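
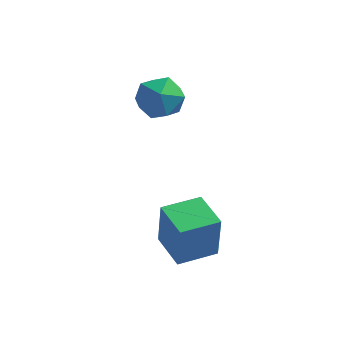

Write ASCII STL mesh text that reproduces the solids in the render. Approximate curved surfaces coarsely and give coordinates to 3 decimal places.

solid 
facet normal -0.678 0.730 0.092
outer loop
vertex 1.066 -0.952 1.202
vertex 2.091 0.002 1.188
vertex 0.947 -0.848 -0.501
endloop
endfacet
facet normal -0.732 -0.681 0.010
outer loop
vertex 1.889 -1.862 -0.628
vertex 1.066 -0.952 1.202
vertex 0.947 -0.848 -0.501
endloop
endfacet
facet normal -0.678 0.729 0.092
outer loop
vertex 0.947 -0.848 -0.501
vertex 2.091 0.002 1.188
vertex 1.971 0.106 -0.514
endloop
endfacet
facet normal -0.069 0.061 -0.996
outer loop
vertex 1.971 0.106 -0.514
vertex 1.889 -1.862 -0.628
vertex 0.947 -0.848 -0.501
endloop
endfacet
facet normal 0.070 -0.060 0.996
outer loop
vertex 1.066 -0.952 1.202
vertex 3.033 -1.012 1.061
vertex 2.091 0.002 1.188
endloop
endfacet
facet normal -0.732 -0.682 0.010
outer loop
vertex 2.009 -1.966 1.074
vertex 1.066 -0.952 1.202
vertex 1.889 -1.862 -0.628
endloop
endfacet
facet normal 0.070 -0.061 0.996
outer loop
vertex 2.009 -1.966 1.074
vertex 3.033 -1.012 1.061
vertex 1.066 -0.952 1.202
endloop
endfacet
facet normal 0.732 0.681 -0.010
outer loop
vertex 2.091 0.002 1.188
vertex 3.033 -1.012 1.061
vertex 1.971 0.106 -0.514
endloop
endfacet
facet normal -0.070 0.061 -0.996
outer loop
vertex 2.914 -0.908 -0.642
vertex 1.889 -1.862 -0.628
vertex 1.971 0.106 -0.514
endloop
endfacet
facet normal 0.732 0.682 -0.009
outer loop
vertex 1.971 0.106 -0.514
vertex 3.033 -1.012 1.061
vertex 2.914 -0.908 -0.642
endloop
endfacet
facet normal 0.678 -0.730 -0.092
outer loop
vertex 2.914 -0.908 -0.642
vertex 2.009 -1.966 1.074
vertex 1.889 -1.862 -0.628
endloop
endfacet
facet normal 0.678 -0.729 -0.092
outer loop
vertex 3.033 -1.012 1.061
vertex 2.009 -1.966 1.074
vertex 2.914 -0.908 -0.642
endloop
endfacet
facet normal -0.104 -0.171 0.980
outer loop
vertex 0.234 2.606 4.641
vertex -0.571 2.157 4.477
vertex 0.236 1.684 4.48
endloop
endfacet
facet normal 0.585 -0.138 0.799
outer loop
vertex 0.234 2.606 4.641
vertex 0.236 1.684 4.48
vertex 0.892 2.228 4.094
endloop
endfacet
facet normal 0.705 0.501 0.502
outer loop
vertex 0.234 2.606 4.641
vertex 0.892 2.228 4.094
vertex 0.49 3.038 3.851
endloop
endfacet
facet normal 0.090 0.861 0.500
outer loop
vertex 0.234 2.606 4.641
vertex 0.49 3.038 3.851
vertex -0.414 2.994 4.089
endloop
endfacet
facet normal -0.411 0.446 0.795
outer loop
vertex 0.234 2.606 4.641
vertex -0.414 2.994 4.089
vertex -0.571 2.157 4.477
endloop
endfacet
facet normal 0.708 -0.638 0.304
outer loop
vertex 0.892 2.228 4.094
vertex 0.236 1.684 4.48
vertex 0.494 1.546 3.591
endloop
endfacet
facet normal -0.407 -0.691 0.597
outer loop
vertex 0.236 1.684 4.48
vertex -0.571 2.157 4.477
vertex -0.41 1.502 3.829
endloop
endfacet
facet normal -0.904 0.308 0.298
outer loop
vertex -0.571 2.157 4.477
vertex -0.414 2.994 4.089
vertex -0.812 2.312 3.586
endloop
endfacet
facet normal -0.095 0.979 -0.180
outer loop
vertex -0.414 2.994 4.089
vertex 0.49 3.038 3.851
vertex -0.156 2.856 3.2
endloop
endfacet
facet normal 0.902 0.395 -0.175
outer loop
vertex 0.49 3.038 3.851
vertex 0.892 2.228 4.094
vertex 0.651 2.383 3.203
endloop
endfacet
facet normal -0.090 -0.861 -0.500
outer loop
vertex -0.154 1.934 3.039
vertex 0.494 1.546 3.591
vertex -0.41 1.502 3.829
endloop
endfacet
facet normal -0.705 -0.501 -0.502
outer loop
vertex -0.154 1.934 3.039
vertex -0.41 1.502 3.829
vertex -0.812 2.312 3.586
endloop
endfacet
facet normal -0.585 0.138 -0.799
outer loop
vertex -0.154 1.934 3.039
vertex -0.812 2.312 3.586
vertex -0.156 2.856 3.2
endloop
endfacet
facet normal 0.104 0.171 -0.980
outer loop
vertex -0.154 1.934 3.039
vertex -0.156 2.856 3.2
vertex 0.651 2.383 3.203
endloop
endfacet
facet normal 0.411 -0.446 -0.795
outer loop
vertex -0.154 1.934 3.039
vertex 0.651 2.383 3.203
vertex 0.494 1.546 3.591
endloop
endfacet
facet normal 0.095 -0.979 0.180
outer loop
vertex -0.41 1.502 3.829
vertex 0.494 1.546 3.591
vertex 0.236 1.684 4.48
endloop
endfacet
facet normal -0.902 -0.395 0.175
outer loop
vertex -0.812 2.312 3.586
vertex -0.41 1.502 3.829
vertex -0.571 2.157 4.477
endloop
endfacet
facet normal -0.708 0.638 -0.304
outer loop
vertex -0.156 2.856 3.2
vertex -0.812 2.312 3.586
vertex -0.414 2.994 4.089
endloop
endfacet
facet normal 0.407 0.691 -0.597
outer loop
vertex 0.651 2.383 3.203
vertex -0.156 2.856 3.2
vertex 0.49 3.038 3.851
endloop
endfacet
facet normal 0.904 -0.308 -0.298
outer loop
vertex 0.494 1.546 3.591
vertex 0.651 2.383 3.203
vertex 0.892 2.228 4.094
endloop
endfacet

endsolid


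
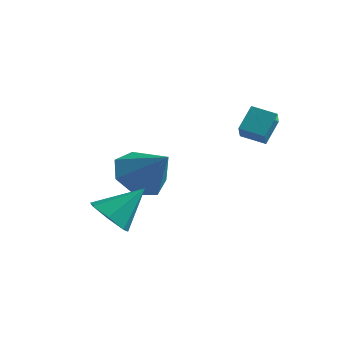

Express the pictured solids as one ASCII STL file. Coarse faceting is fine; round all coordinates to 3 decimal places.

solid 
facet normal -0.454 -0.593 -0.665
outer loop
vertex 0.251 -4.465 0.192
vertex -0.147 -3.791 -0.138
vertex 0.605 -4.121 -0.357
endloop
endfacet
facet normal 0.873 -0.339 0.350
outer loop
vertex 0.251 -4.465 0.192
vertex 0.605 -4.121 -0.357
vertex 0.587 -2.829 0.938
endloop
endfacet
facet normal -0.454 -0.594 -0.664
outer loop
vertex 0.605 -4.121 -0.357
vertex -0.147 -3.791 -0.138
vertex 0.392 -3.529 -0.741
endloop
endfacet
facet normal 0.956 0.214 -0.200
outer loop
vertex 0.605 -4.121 -0.357
vertex 0.392 -3.529 -0.741
vertex 0.587 -2.829 0.938
endloop
endfacet
facet normal -0.455 -0.593 -0.664
outer loop
vertex 0.392 -3.529 -0.741
vertex -0.147 -3.791 -0.138
vertex -0.227 -3.133 -0.671
endloop
endfacet
facet normal 0.466 0.796 -0.386
outer loop
vertex 0.392 -3.529 -0.741
vertex -0.227 -3.133 -0.671
vertex 0.587 -2.829 0.938
endloop
endfacet
facet normal -0.453 -0.594 -0.665
outer loop
vertex -0.227 -3.133 -0.671
vertex -0.147 -3.791 -0.138
vertex -0.786 -3.233 -0.201
endloop
endfacet
facet normal -0.230 0.971 -0.067
outer loop
vertex -0.227 -3.133 -0.671
vertex -0.786 -3.233 -0.201
vertex 0.587 -2.829 0.938
endloop
endfacet
facet normal -0.453 -0.594 -0.665
outer loop
vertex -0.786 -3.233 -0.201
vertex -0.147 -3.791 -0.138
vertex -0.864 -3.753 0.317
endloop
endfacet
facet normal -0.606 0.605 0.516
outer loop
vertex -0.786 -3.233 -0.201
vertex -0.864 -3.753 0.317
vertex 0.587 -2.829 0.938
endloop
endfacet
facet normal -0.453 -0.594 -0.665
outer loop
vertex -0.864 -3.753 0.317
vertex -0.147 -3.791 -0.138
vertex -0.403 -4.301 0.492
endloop
endfacet
facet normal -0.380 -0.024 0.925
outer loop
vertex -0.864 -3.753 0.317
vertex -0.403 -4.301 0.492
vertex 0.587 -2.829 0.938
endloop
endfacet
facet normal -0.454 -0.593 -0.665
outer loop
vertex -0.403 -4.301 0.492
vertex -0.147 -3.791 -0.138
vertex 0.251 -4.465 0.192
endloop
endfacet
facet normal 0.279 -0.445 0.851
outer loop
vertex -0.403 -4.301 0.492
vertex 0.251 -4.465 0.192
vertex 0.587 -2.829 0.938
endloop
endfacet
facet normal -0.727 0.137 -0.673
outer loop
vertex 0.011 -1.149 -0.151
vertex -0.691 -1.112 0.615
vertex -0.152 -0.33 0.192
endloop
endfacet
facet normal 0.931 0.283 -0.233
outer loop
vertex 0.011 -1.149 -0.151
vertex -0.152 -0.33 0.192
vertex 0.551 -1.348 1.765
endloop
endfacet
facet normal -0.727 0.137 -0.673
outer loop
vertex -0.152 -0.33 0.192
vertex -0.691 -1.112 0.615
vertex -0.721 -0.1 0.854
endloop
endfacet
facet normal 0.588 0.773 0.237
outer loop
vertex -0.152 -0.33 0.192
vertex -0.721 -0.1 0.854
vertex 0.551 -1.348 1.765
endloop
endfacet
facet normal -0.726 0.138 -0.674
outer loop
vertex -0.721 -0.1 0.854
vertex -0.691 -1.112 0.615
vertex -1.268 -0.633 1.335
endloop
endfacet
facet normal 0.065 0.631 0.773
outer loop
vertex -0.721 -0.1 0.854
vertex -1.268 -0.633 1.335
vertex 0.551 -1.348 1.765
endloop
endfacet
facet normal -0.726 0.138 -0.674
outer loop
vertex -1.268 -0.633 1.335
vertex -0.691 -1.112 0.615
vertex -1.381 -1.526 1.274
endloop
endfacet
facet normal -0.243 -0.035 0.969
outer loop
vertex -1.268 -0.633 1.335
vertex -1.381 -1.526 1.274
vertex 0.551 -1.348 1.765
endloop
endfacet
facet normal -0.726 0.138 -0.674
outer loop
vertex -1.381 -1.526 1.274
vertex -0.691 -1.112 0.615
vertex -0.975 -2.108 0.717
endloop
endfacet
facet normal -0.106 -0.725 0.680
outer loop
vertex -1.381 -1.526 1.274
vertex -0.975 -2.108 0.717
vertex 0.551 -1.348 1.765
endloop
endfacet
facet normal -0.727 0.138 -0.673
outer loop
vertex -0.975 -2.108 0.717
vertex -0.691 -1.112 0.615
vertex -0.355 -1.94 0.082
endloop
endfacet
facet normal 0.374 -0.919 0.122
outer loop
vertex -0.975 -2.108 0.717
vertex -0.355 -1.94 0.082
vertex 0.551 -1.348 1.765
endloop
endfacet
facet normal -0.727 0.138 -0.673
outer loop
vertex -0.355 -1.94 0.082
vertex -0.691 -1.112 0.615
vertex 0.011 -1.149 -0.151
endloop
endfacet
facet normal 0.835 -0.470 -0.284
outer loop
vertex -0.355 -1.94 0.082
vertex 0.011 -1.149 -0.151
vertex 0.551 -1.348 1.765
endloop
endfacet
facet normal -0.947 -0.193 0.258
outer loop
vertex 3.046 -0.451 4.212
vertex 2.744 0.201 3.591
vertex 2.993 -1.173 3.479
endloop
endfacet
facet normal 0.318 -0.687 0.653
outer loop
vertex 3.836 -1.001 3.249
vertex 3.046 -0.451 4.212
vertex 2.993 -1.173 3.479
endloop
endfacet
facet normal -0.947 -0.193 0.258
outer loop
vertex 2.993 -1.173 3.479
vertex 2.744 0.201 3.591
vertex 2.691 -0.521 2.858
endloop
endfacet
facet normal -0.051 -0.701 -0.711
outer loop
vertex 2.691 -0.521 2.858
vertex 3.836 -1.001 3.249
vertex 2.993 -1.173 3.479
endloop
endfacet
facet normal 0.051 0.701 0.711
outer loop
vertex 3.046 -0.451 4.212
vertex 3.587 0.373 3.361
vertex 2.744 0.201 3.591
endloop
endfacet
facet normal 0.318 -0.687 0.653
outer loop
vertex 3.889 -0.279 3.982
vertex 3.046 -0.451 4.212
vertex 3.836 -1.001 3.249
endloop
endfacet
facet normal 0.051 0.701 0.711
outer loop
vertex 3.889 -0.279 3.982
vertex 3.587 0.373 3.361
vertex 3.046 -0.451 4.212
endloop
endfacet
facet normal -0.318 0.687 -0.653
outer loop
vertex 2.744 0.201 3.591
vertex 3.587 0.373 3.361
vertex 2.691 -0.521 2.858
endloop
endfacet
facet normal -0.051 -0.701 -0.711
outer loop
vertex 3.534 -0.349 2.628
vertex 3.836 -1.001 3.249
vertex 2.691 -0.521 2.858
endloop
endfacet
facet normal -0.318 0.687 -0.653
outer loop
vertex 2.691 -0.521 2.858
vertex 3.587 0.373 3.361
vertex 3.534 -0.349 2.628
endloop
endfacet
facet normal 0.947 0.193 -0.258
outer loop
vertex 3.534 -0.349 2.628
vertex 3.889 -0.279 3.982
vertex 3.836 -1.001 3.249
endloop
endfacet
facet normal 0.947 0.193 -0.258
outer loop
vertex 3.587 0.373 3.361
vertex 3.889 -0.279 3.982
vertex 3.534 -0.349 2.628
endloop
endfacet

endsolid


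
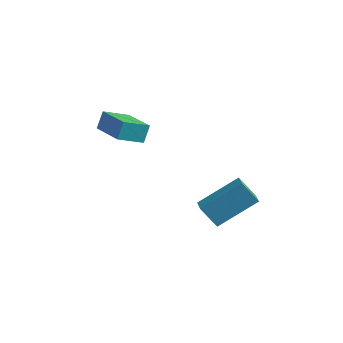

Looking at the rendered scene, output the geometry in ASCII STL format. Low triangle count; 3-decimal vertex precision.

solid 
facet normal -0.847 0.470 -0.248
outer loop
vertex -5.011 -3.526 0.677
vertex -4.315 -2.57 0.113
vertex -5.031 -3.987 -0.13
endloop
endfacet
facet normal -0.531 -0.730 0.430
outer loop
vertex -3.405 -4.89 0.347
vertex -5.011 -3.526 0.677
vertex -5.031 -3.987 -0.13
endloop
endfacet
facet normal -0.847 0.470 -0.248
outer loop
vertex -5.031 -3.987 -0.13
vertex -4.315 -2.57 0.113
vertex -4.335 -3.031 -0.694
endloop
endfacet
facet normal -0.021 -0.497 -0.868
outer loop
vertex -4.335 -3.031 -0.694
vertex -3.405 -4.89 0.347
vertex -5.031 -3.987 -0.13
endloop
endfacet
facet normal 0.021 0.497 0.868
outer loop
vertex -5.011 -3.526 0.677
vertex -2.689 -3.473 0.59
vertex -4.315 -2.57 0.113
endloop
endfacet
facet normal -0.531 -0.730 0.430
outer loop
vertex -3.385 -4.429 1.154
vertex -5.011 -3.526 0.677
vertex -3.405 -4.89 0.347
endloop
endfacet
facet normal 0.021 0.497 0.868
outer loop
vertex -3.385 -4.429 1.154
vertex -2.689 -3.473 0.59
vertex -5.011 -3.526 0.677
endloop
endfacet
facet normal 0.531 0.730 -0.430
outer loop
vertex -4.315 -2.57 0.113
vertex -2.689 -3.473 0.59
vertex -4.335 -3.031 -0.694
endloop
endfacet
facet normal -0.021 -0.497 -0.868
outer loop
vertex -2.709 -3.934 -0.217
vertex -3.405 -4.89 0.347
vertex -4.335 -3.031 -0.694
endloop
endfacet
facet normal 0.531 0.730 -0.430
outer loop
vertex -4.335 -3.031 -0.694
vertex -2.689 -3.473 0.59
vertex -2.709 -3.934 -0.217
endloop
endfacet
facet normal 0.847 -0.470 0.248
outer loop
vertex -2.709 -3.934 -0.217
vertex -3.385 -4.429 1.154
vertex -3.405 -4.89 0.347
endloop
endfacet
facet normal 0.847 -0.470 0.248
outer loop
vertex -2.689 -3.473 0.59
vertex -3.385 -4.429 1.154
vertex -2.709 -3.934 -0.217
endloop
endfacet
facet normal -0.586 0.746 -0.315
outer loop
vertex 0.807 -1.969 -2.401
vertex 1.545 -1.799 -3.37
vertex -0.385 -3.395 -3.56
endloop
endfacet
facet normal -0.600 -0.139 0.788
outer loop
vertex 0.155 -4.081 -3.27
vertex 0.807 -1.969 -2.401
vertex -0.385 -3.395 -3.56
endloop
endfacet
facet normal -0.586 0.746 -0.315
outer loop
vertex -0.385 -3.395 -3.56
vertex 1.545 -1.799 -3.37
vertex 0.354 -3.224 -4.529
endloop
endfacet
facet normal -0.543 -0.652 -0.529
outer loop
vertex 0.354 -3.224 -4.529
vertex 0.155 -4.081 -3.27
vertex -0.385 -3.395 -3.56
endloop
endfacet
facet normal 0.544 0.652 0.529
outer loop
vertex 0.807 -1.969 -2.401
vertex 2.085 -2.485 -3.08
vertex 1.545 -1.799 -3.37
endloop
endfacet
facet normal -0.600 -0.139 0.788
outer loop
vertex 1.346 -2.656 -2.111
vertex 0.807 -1.969 -2.401
vertex 0.155 -4.081 -3.27
endloop
endfacet
facet normal 0.544 0.651 0.530
outer loop
vertex 1.346 -2.656 -2.111
vertex 2.085 -2.485 -3.08
vertex 0.807 -1.969 -2.401
endloop
endfacet
facet normal 0.600 0.139 -0.788
outer loop
vertex 1.545 -1.799 -3.37
vertex 2.085 -2.485 -3.08
vertex 0.354 -3.224 -4.529
endloop
endfacet
facet normal -0.545 -0.651 -0.529
outer loop
vertex 0.893 -3.911 -4.239
vertex 0.155 -4.081 -3.27
vertex 0.354 -3.224 -4.529
endloop
endfacet
facet normal 0.600 0.138 -0.788
outer loop
vertex 0.354 -3.224 -4.529
vertex 2.085 -2.485 -3.08
vertex 0.893 -3.911 -4.239
endloop
endfacet
facet normal 0.586 -0.746 0.315
outer loop
vertex 0.893 -3.911 -4.239
vertex 1.346 -2.656 -2.111
vertex 0.155 -4.081 -3.27
endloop
endfacet
facet normal 0.586 -0.746 0.315
outer loop
vertex 2.085 -2.485 -3.08
vertex 1.346 -2.656 -2.111
vertex 0.893 -3.911 -4.239
endloop
endfacet

endsolid


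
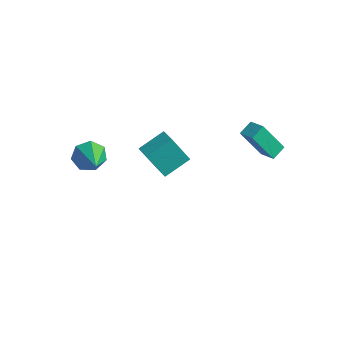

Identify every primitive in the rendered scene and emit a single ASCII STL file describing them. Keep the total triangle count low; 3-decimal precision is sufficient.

solid 
facet normal -0.352 -0.392 0.850
outer loop
vertex 1.739 3.71 1.694
vertex 0.88 3.793 1.376
vertex 1.788 2.959 1.368
endloop
endfacet
facet normal 0.934 -0.089 0.346
outer loop
vertex 2.46 3.707 -0.256
vertex 1.739 3.71 1.694
vertex 1.788 2.959 1.368
endloop
endfacet
facet normal -0.352 -0.392 0.850
outer loop
vertex 1.788 2.959 1.368
vertex 0.88 3.793 1.376
vertex 0.928 3.042 1.05
endloop
endfacet
facet normal 0.059 -0.916 -0.398
outer loop
vertex 0.928 3.042 1.05
vertex 2.46 3.707 -0.256
vertex 1.788 2.959 1.368
endloop
endfacet
facet normal -0.059 0.916 0.397
outer loop
vertex 1.739 3.71 1.694
vertex 1.552 4.541 -0.248
vertex 0.88 3.793 1.376
endloop
endfacet
facet normal 0.934 -0.090 0.346
outer loop
vertex 2.412 4.458 0.07
vertex 1.739 3.71 1.694
vertex 2.46 3.707 -0.256
endloop
endfacet
facet normal -0.059 0.916 0.397
outer loop
vertex 2.412 4.458 0.07
vertex 1.552 4.541 -0.248
vertex 1.739 3.71 1.694
endloop
endfacet
facet normal -0.934 0.090 -0.345
outer loop
vertex 0.88 3.793 1.376
vertex 1.552 4.541 -0.248
vertex 0.928 3.042 1.05
endloop
endfacet
facet normal 0.059 -0.916 -0.397
outer loop
vertex 1.601 3.79 -0.574
vertex 2.46 3.707 -0.256
vertex 0.928 3.042 1.05
endloop
endfacet
facet normal -0.934 0.089 -0.346
outer loop
vertex 0.928 3.042 1.05
vertex 1.552 4.541 -0.248
vertex 1.601 3.79 -0.574
endloop
endfacet
facet normal 0.352 0.391 -0.850
outer loop
vertex 1.601 3.79 -0.574
vertex 2.412 4.458 0.07
vertex 2.46 3.707 -0.256
endloop
endfacet
facet normal 0.352 0.392 -0.850
outer loop
vertex 1.552 4.541 -0.248
vertex 2.412 4.458 0.07
vertex 1.601 3.79 -0.574
endloop
endfacet
facet normal -0.741 0.452 -0.496
outer loop
vertex -2.995 -1.67 -0.539
vertex -3.546 -2.241 -0.236
vertex -3.317 -1.495 0.101
endloop
endfacet
facet normal 0.731 0.655 0.189
outer loop
vertex -2.995 -1.67 -0.539
vertex -3.317 -1.495 0.101
vertex -1.974 -3.199 0.816
endloop
endfacet
facet normal -0.742 0.452 -0.496
outer loop
vertex -3.317 -1.495 0.101
vertex -3.546 -2.241 -0.236
vertex -3.812 -1.883 0.488
endloop
endfacet
facet normal 0.229 0.525 0.820
outer loop
vertex -3.317 -1.495 0.101
vertex -3.812 -1.883 0.488
vertex -1.974 -3.199 0.816
endloop
endfacet
facet normal -0.742 0.452 -0.496
outer loop
vertex -3.812 -1.883 0.488
vertex -3.546 -2.241 -0.236
vertex -4.106 -2.54 0.329
endloop
endfacet
facet normal -0.256 -0.118 0.960
outer loop
vertex -3.812 -1.883 0.488
vertex -4.106 -2.54 0.329
vertex -1.974 -3.199 0.816
endloop
endfacet
facet normal -0.742 0.451 -0.496
outer loop
vertex -4.106 -2.54 0.329
vertex -3.546 -2.241 -0.236
vertex -3.979 -2.973 -0.254
endloop
endfacet
facet normal -0.358 -0.785 0.505
outer loop
vertex -4.106 -2.54 0.329
vertex -3.979 -2.973 -0.254
vertex -1.974 -3.199 0.816
endloop
endfacet
facet normal -0.742 0.451 -0.496
outer loop
vertex -3.979 -2.973 -0.254
vertex -3.546 -2.241 -0.236
vertex -3.526 -2.855 -0.824
endloop
endfacet
facet normal -0.002 -0.979 -0.204
outer loop
vertex -3.979 -2.973 -0.254
vertex -3.526 -2.855 -0.824
vertex -1.974 -3.199 0.816
endloop
endfacet
facet normal -0.742 0.451 -0.496
outer loop
vertex -3.526 -2.855 -0.824
vertex -3.546 -2.241 -0.236
vertex -3.088 -2.275 -0.951
endloop
endfacet
facet normal 0.546 -0.550 -0.632
outer loop
vertex -3.526 -2.855 -0.824
vertex -3.088 -2.275 -0.951
vertex -1.974 -3.199 0.816
endloop
endfacet
facet normal -0.741 0.452 -0.496
outer loop
vertex -3.088 -2.275 -0.951
vertex -3.546 -2.241 -0.236
vertex -2.995 -1.67 -0.539
endloop
endfacet
facet normal 0.872 0.177 -0.457
outer loop
vertex -3.088 -2.275 -0.951
vertex -2.995 -1.67 -0.539
vertex -1.974 -3.199 0.816
endloop
endfacet
facet normal -0.916 0.324 -0.237
outer loop
vertex -3.934 1.198 -2.385
vertex -3.622 2.558 -1.733
vertex -3.301 1.82 -3.985
endloop
endfacet
facet normal -0.203 -0.883 -0.423
outer loop
vertex -2.458 1.522 -3.767
vertex -3.934 1.198 -2.385
vertex -3.301 1.82 -3.985
endloop
endfacet
facet normal -0.916 0.324 -0.237
outer loop
vertex -3.301 1.82 -3.985
vertex -3.622 2.558 -1.733
vertex -2.988 3.18 -3.333
endloop
endfacet
facet normal 0.346 0.340 -0.875
outer loop
vertex -2.988 3.18 -3.333
vertex -2.458 1.522 -3.767
vertex -3.301 1.82 -3.985
endloop
endfacet
facet normal -0.346 -0.340 0.874
outer loop
vertex -3.934 1.198 -2.385
vertex -2.779 2.26 -1.515
vertex -3.622 2.558 -1.733
endloop
endfacet
facet normal -0.203 -0.883 -0.424
outer loop
vertex -3.092 0.9 -2.167
vertex -3.934 1.198 -2.385
vertex -2.458 1.522 -3.767
endloop
endfacet
facet normal -0.347 -0.339 0.874
outer loop
vertex -3.092 0.9 -2.167
vertex -2.779 2.26 -1.515
vertex -3.934 1.198 -2.385
endloop
endfacet
facet normal 0.203 0.883 0.424
outer loop
vertex -3.622 2.558 -1.733
vertex -2.779 2.26 -1.515
vertex -2.988 3.18 -3.333
endloop
endfacet
facet normal 0.347 0.340 -0.874
outer loop
vertex -2.146 2.882 -3.115
vertex -2.458 1.522 -3.767
vertex -2.988 3.18 -3.333
endloop
endfacet
facet normal 0.203 0.883 0.423
outer loop
vertex -2.988 3.18 -3.333
vertex -2.779 2.26 -1.515
vertex -2.146 2.882 -3.115
endloop
endfacet
facet normal 0.916 -0.324 0.237
outer loop
vertex -2.146 2.882 -3.115
vertex -3.092 0.9 -2.167
vertex -2.458 1.522 -3.767
endloop
endfacet
facet normal 0.916 -0.324 0.236
outer loop
vertex -2.779 2.26 -1.515
vertex -3.092 0.9 -2.167
vertex -2.146 2.882 -3.115
endloop
endfacet

endsolid


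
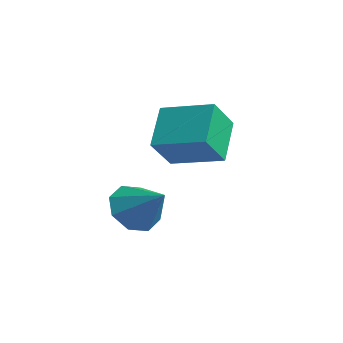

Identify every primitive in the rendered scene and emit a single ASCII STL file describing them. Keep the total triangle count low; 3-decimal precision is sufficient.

solid 
facet normal -0.813 -0.540 -0.217
outer loop
vertex 1.792 1.555 2.096
vertex 0.905 2.459 3.169
vertex 1.467 2.46 1.064
endloop
endfacet
facet normal 0.534 -0.545 -0.646
outer loop
vertex 2.915 3.421 1.451
vertex 1.792 1.555 2.096
vertex 1.467 2.46 1.064
endloop
endfacet
facet normal -0.813 -0.540 -0.217
outer loop
vertex 1.467 2.46 1.064
vertex 0.905 2.459 3.169
vertex 0.58 3.364 2.138
endloop
endfacet
facet normal -0.231 0.642 -0.731
outer loop
vertex 0.58 3.364 2.138
vertex 2.915 3.421 1.451
vertex 1.467 2.46 1.064
endloop
endfacet
facet normal 0.231 -0.642 0.731
outer loop
vertex 1.792 1.555 2.096
vertex 2.353 3.42 3.556
vertex 0.905 2.459 3.169
endloop
endfacet
facet normal 0.534 -0.545 -0.647
outer loop
vertex 3.24 2.516 2.482
vertex 1.792 1.555 2.096
vertex 2.915 3.421 1.451
endloop
endfacet
facet normal 0.231 -0.642 0.731
outer loop
vertex 3.24 2.516 2.482
vertex 2.353 3.42 3.556
vertex 1.792 1.555 2.096
endloop
endfacet
facet normal -0.534 0.545 0.646
outer loop
vertex 0.905 2.459 3.169
vertex 2.353 3.42 3.556
vertex 0.58 3.364 2.138
endloop
endfacet
facet normal -0.231 0.642 -0.731
outer loop
vertex 2.028 4.325 2.524
vertex 2.915 3.421 1.451
vertex 0.58 3.364 2.138
endloop
endfacet
facet normal -0.534 0.545 0.646
outer loop
vertex 0.58 3.364 2.138
vertex 2.353 3.42 3.556
vertex 2.028 4.325 2.524
endloop
endfacet
facet normal 0.813 0.540 0.217
outer loop
vertex 2.028 4.325 2.524
vertex 3.24 2.516 2.482
vertex 2.915 3.421 1.451
endloop
endfacet
facet normal 0.813 0.540 0.217
outer loop
vertex 2.353 3.42 3.556
vertex 3.24 2.516 2.482
vertex 2.028 4.325 2.524
endloop
endfacet
facet normal -0.788 -0.186 -0.587
outer loop
vertex 1.795 0.773 -1.152
vertex 1.257 1.338 -0.609
vertex 1.8 1.464 -1.378
endloop
endfacet
facet normal 0.926 -0.123 -0.357
outer loop
vertex 1.795 0.773 -1.152
vertex 1.8 1.464 -1.378
vertex 2.463 1.622 0.289
endloop
endfacet
facet normal -0.788 -0.185 -0.587
outer loop
vertex 1.8 1.464 -1.378
vertex 1.257 1.338 -0.609
vertex 1.488 2.081 -1.154
endloop
endfacet
facet normal 0.775 0.522 -0.358
outer loop
vertex 1.8 1.464 -1.378
vertex 1.488 2.081 -1.154
vertex 2.463 1.622 0.289
endloop
endfacet
facet normal -0.787 -0.186 -0.588
outer loop
vertex 1.488 2.081 -1.154
vertex 1.257 1.338 -0.609
vertex 1.04 2.262 -0.611
endloop
endfacet
facet normal 0.398 0.917 0.023
outer loop
vertex 1.488 2.081 -1.154
vertex 1.04 2.262 -0.611
vertex 2.463 1.622 0.289
endloop
endfacet
facet normal -0.788 -0.186 -0.586
outer loop
vertex 1.04 2.262 -0.611
vertex 1.257 1.338 -0.609
vertex 0.72 1.902 -0.066
endloop
endfacet
facet normal 0.019 0.829 0.559
outer loop
vertex 1.04 2.262 -0.611
vertex 0.72 1.902 -0.066
vertex 2.463 1.622 0.289
endloop
endfacet
facet normal -0.788 -0.185 -0.587
outer loop
vertex 0.72 1.902 -0.066
vertex 1.257 1.338 -0.609
vertex 0.714 1.211 0.16
endloop
endfacet
facet normal -0.142 0.309 0.940
outer loop
vertex 0.72 1.902 -0.066
vertex 0.714 1.211 0.16
vertex 2.463 1.622 0.289
endloop
endfacet
facet normal -0.788 -0.187 -0.587
outer loop
vertex 0.714 1.211 0.16
vertex 1.257 1.338 -0.609
vertex 1.027 0.594 -0.064
endloop
endfacet
facet normal 0.010 -0.337 0.941
outer loop
vertex 0.714 1.211 0.16
vertex 1.027 0.594 -0.064
vertex 2.463 1.622 0.289
endloop
endfacet
facet normal -0.788 -0.186 -0.587
outer loop
vertex 1.027 0.594 -0.064
vertex 1.257 1.338 -0.609
vertex 1.474 0.413 -0.607
endloop
endfacet
facet normal 0.386 -0.732 0.562
outer loop
vertex 1.027 0.594 -0.064
vertex 1.474 0.413 -0.607
vertex 2.463 1.622 0.289
endloop
endfacet
facet normal -0.788 -0.186 -0.587
outer loop
vertex 1.474 0.413 -0.607
vertex 1.257 1.338 -0.609
vertex 1.795 0.773 -1.152
endloop
endfacet
facet normal 0.765 -0.644 0.025
outer loop
vertex 1.474 0.413 -0.607
vertex 1.795 0.773 -1.152
vertex 2.463 1.622 0.289
endloop
endfacet

endsolid


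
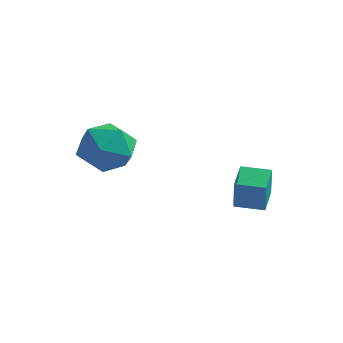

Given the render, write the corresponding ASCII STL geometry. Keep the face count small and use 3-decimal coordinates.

solid 
facet normal -0.974 -0.223 0.047
outer loop
vertex 2.839 1.327 -1.891
vertex 2.575 2.538 -1.618
vertex 2.707 1.612 -3.286
endloop
endfacet
facet normal 0.208 -0.954 -0.215
outer loop
vertex 3.885 1.882 -3.342
vertex 2.839 1.327 -1.891
vertex 2.707 1.612 -3.286
endloop
endfacet
facet normal -0.974 -0.224 0.047
outer loop
vertex 2.707 1.612 -3.286
vertex 2.575 2.538 -1.618
vertex 2.442 2.824 -3.012
endloop
endfacet
facet normal -0.092 0.200 -0.975
outer loop
vertex 2.442 2.824 -3.012
vertex 3.885 1.882 -3.342
vertex 2.707 1.612 -3.286
endloop
endfacet
facet normal 0.092 -0.200 0.975
outer loop
vertex 2.839 1.327 -1.891
vertex 3.753 2.808 -1.674
vertex 2.575 2.538 -1.618
endloop
endfacet
facet normal 0.207 -0.954 -0.216
outer loop
vertex 4.018 1.596 -1.948
vertex 2.839 1.327 -1.891
vertex 3.885 1.882 -3.342
endloop
endfacet
facet normal 0.093 -0.200 0.975
outer loop
vertex 4.018 1.596 -1.948
vertex 3.753 2.808 -1.674
vertex 2.839 1.327 -1.891
endloop
endfacet
facet normal -0.208 0.954 0.216
outer loop
vertex 2.575 2.538 -1.618
vertex 3.753 2.808 -1.674
vertex 2.442 2.824 -3.012
endloop
endfacet
facet normal -0.093 0.200 -0.975
outer loop
vertex 3.621 3.093 -3.069
vertex 3.885 1.882 -3.342
vertex 2.442 2.824 -3.012
endloop
endfacet
facet normal -0.207 0.954 0.215
outer loop
vertex 2.442 2.824 -3.012
vertex 3.753 2.808 -1.674
vertex 3.621 3.093 -3.069
endloop
endfacet
facet normal 0.974 0.223 -0.047
outer loop
vertex 3.621 3.093 -3.069
vertex 4.018 1.596 -1.948
vertex 3.885 1.882 -3.342
endloop
endfacet
facet normal 0.974 0.223 -0.046
outer loop
vertex 3.753 2.808 -1.674
vertex 4.018 1.596 -1.948
vertex 3.621 3.093 -3.069
endloop
endfacet
facet normal -0.885 -0.329 0.330
outer loop
vertex -1.871 -1.739 0.992
vertex -1.507 -2.91 0.801
vertex -1.3 -2.366 1.897
endloop
endfacet
facet normal -0.708 0.287 0.645
outer loop
vertex -1.871 -1.739 0.992
vertex -1.3 -2.366 1.897
vertex -1.01 -1.178 1.687
endloop
endfacet
facet normal -0.615 0.777 0.135
outer loop
vertex -1.871 -1.739 0.992
vertex -1.01 -1.178 1.687
vertex -1.038 -0.987 0.462
endloop
endfacet
facet normal -0.734 0.465 -0.495
outer loop
vertex -1.871 -1.739 0.992
vertex -1.038 -0.987 0.462
vertex -1.346 -2.057 -0.086
endloop
endfacet
facet normal -0.901 -0.219 -0.374
outer loop
vertex -1.871 -1.739 0.992
vertex -1.346 -2.057 -0.086
vertex -1.507 -2.91 0.801
endloop
endfacet
facet normal -0.083 0.193 0.978
outer loop
vertex -1.01 -1.178 1.687
vertex -1.3 -2.366 1.897
vertex -0.114 -2.003 1.926
endloop
endfacet
facet normal -0.370 -0.803 0.468
outer loop
vertex -1.3 -2.366 1.897
vertex -1.507 -2.91 0.801
vertex -0.422 -3.073 1.378
endloop
endfacet
facet normal -0.396 -0.625 -0.673
outer loop
vertex -1.507 -2.91 0.801
vertex -1.346 -2.057 -0.086
vertex -0.45 -2.882 0.153
endloop
endfacet
facet normal -0.126 0.481 -0.868
outer loop
vertex -1.346 -2.057 -0.086
vertex -1.038 -0.987 0.462
vertex -0.16 -1.694 -0.057
endloop
endfacet
facet normal 0.067 0.986 0.152
outer loop
vertex -1.038 -0.987 0.462
vertex -1.01 -1.178 1.687
vertex 0.047 -1.15 1.039
endloop
endfacet
facet normal 0.734 -0.465 0.495
outer loop
vertex 0.411 -2.321 0.848
vertex -0.114 -2.003 1.926
vertex -0.422 -3.073 1.378
endloop
endfacet
facet normal 0.615 -0.777 -0.135
outer loop
vertex 0.411 -2.321 0.848
vertex -0.422 -3.073 1.378
vertex -0.45 -2.882 0.153
endloop
endfacet
facet normal 0.708 -0.287 -0.645
outer loop
vertex 0.411 -2.321 0.848
vertex -0.45 -2.882 0.153
vertex -0.16 -1.694 -0.057
endloop
endfacet
facet normal 0.885 0.329 -0.330
outer loop
vertex 0.411 -2.321 0.848
vertex -0.16 -1.694 -0.057
vertex 0.047 -1.15 1.039
endloop
endfacet
facet normal 0.901 0.219 0.374
outer loop
vertex 0.411 -2.321 0.848
vertex 0.047 -1.15 1.039
vertex -0.114 -2.003 1.926
endloop
endfacet
facet normal 0.126 -0.481 0.868
outer loop
vertex -0.422 -3.073 1.378
vertex -0.114 -2.003 1.926
vertex -1.3 -2.366 1.897
endloop
endfacet
facet normal -0.067 -0.986 -0.152
outer loop
vertex -0.45 -2.882 0.153
vertex -0.422 -3.073 1.378
vertex -1.507 -2.91 0.801
endloop
endfacet
facet normal 0.083 -0.193 -0.978
outer loop
vertex -0.16 -1.694 -0.057
vertex -0.45 -2.882 0.153
vertex -1.346 -2.057 -0.086
endloop
endfacet
facet normal 0.370 0.803 -0.468
outer loop
vertex 0.047 -1.15 1.039
vertex -0.16 -1.694 -0.057
vertex -1.038 -0.987 0.462
endloop
endfacet
facet normal 0.396 0.625 0.673
outer loop
vertex -0.114 -2.003 1.926
vertex 0.047 -1.15 1.039
vertex -1.01 -1.178 1.687
endloop
endfacet

endsolid


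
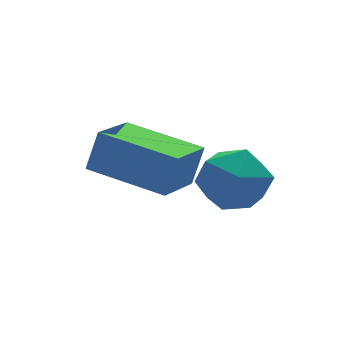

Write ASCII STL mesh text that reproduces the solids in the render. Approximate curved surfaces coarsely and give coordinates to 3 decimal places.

solid 
facet normal -0.250 -0.219 0.943
outer loop
vertex -0.742 -2.179 -0.613
vertex -0.32 -3.147 -0.726
vertex 0.281 -2.342 -0.38
endloop
endfacet
facet normal -0.122 0.479 0.870
outer loop
vertex -0.742 -2.179 -0.613
vertex 0.281 -2.342 -0.38
vertex -0.011 -1.466 -0.903
endloop
endfacet
facet normal -0.567 0.734 0.374
outer loop
vertex -0.742 -2.179 -0.613
vertex -0.011 -1.466 -0.903
vertex -0.792 -1.728 -1.573
endloop
endfacet
facet normal -0.971 0.193 0.141
outer loop
vertex -0.742 -2.179 -0.613
vertex -0.792 -1.728 -1.573
vertex -0.983 -2.767 -1.464
endloop
endfacet
facet normal -0.775 -0.395 0.493
outer loop
vertex -0.742 -2.179 -0.613
vertex -0.983 -2.767 -1.464
vertex -0.32 -3.147 -0.726
endloop
endfacet
facet normal 0.546 0.556 0.627
outer loop
vertex -0.011 -1.466 -0.903
vertex 0.281 -2.342 -0.38
vertex 0.863 -1.993 -1.196
endloop
endfacet
facet normal 0.338 -0.573 0.746
outer loop
vertex 0.281 -2.342 -0.38
vertex -0.32 -3.147 -0.726
vertex 0.672 -3.032 -1.087
endloop
endfacet
facet normal -0.512 -0.859 0.018
outer loop
vertex -0.32 -3.147 -0.726
vertex -0.983 -2.767 -1.464
vertex -0.109 -3.294 -1.757
endloop
endfacet
facet normal -0.829 0.095 -0.551
outer loop
vertex -0.983 -2.767 -1.464
vertex -0.792 -1.728 -1.573
vertex -0.401 -2.418 -2.28
endloop
endfacet
facet normal -0.176 0.969 -0.174
outer loop
vertex -0.792 -1.728 -1.573
vertex -0.011 -1.466 -0.903
vertex 0.2 -1.613 -1.934
endloop
endfacet
facet normal 0.971 -0.193 -0.141
outer loop
vertex 0.622 -2.581 -2.047
vertex 0.863 -1.993 -1.196
vertex 0.672 -3.032 -1.087
endloop
endfacet
facet normal 0.567 -0.734 -0.374
outer loop
vertex 0.622 -2.581 -2.047
vertex 0.672 -3.032 -1.087
vertex -0.109 -3.294 -1.757
endloop
endfacet
facet normal 0.122 -0.479 -0.870
outer loop
vertex 0.622 -2.581 -2.047
vertex -0.109 -3.294 -1.757
vertex -0.401 -2.418 -2.28
endloop
endfacet
facet normal 0.250 0.219 -0.943
outer loop
vertex 0.622 -2.581 -2.047
vertex -0.401 -2.418 -2.28
vertex 0.2 -1.613 -1.934
endloop
endfacet
facet normal 0.775 0.395 -0.493
outer loop
vertex 0.622 -2.581 -2.047
vertex 0.2 -1.613 -1.934
vertex 0.863 -1.993 -1.196
endloop
endfacet
facet normal 0.829 -0.095 0.551
outer loop
vertex 0.672 -3.032 -1.087
vertex 0.863 -1.993 -1.196
vertex 0.281 -2.342 -0.38
endloop
endfacet
facet normal 0.176 -0.969 0.174
outer loop
vertex -0.109 -3.294 -1.757
vertex 0.672 -3.032 -1.087
vertex -0.32 -3.147 -0.726
endloop
endfacet
facet normal -0.546 -0.556 -0.627
outer loop
vertex -0.401 -2.418 -2.28
vertex -0.109 -3.294 -1.757
vertex -0.983 -2.767 -1.464
endloop
endfacet
facet normal -0.338 0.573 -0.746
outer loop
vertex 0.2 -1.613 -1.934
vertex -0.401 -2.418 -2.28
vertex -0.792 -1.728 -1.573
endloop
endfacet
facet normal 0.512 0.859 -0.018
outer loop
vertex 0.863 -1.993 -1.196
vertex 0.2 -1.613 -1.934
vertex -0.011 -1.466 -0.903
endloop
endfacet
facet normal -0.585 0.800 0.132
outer loop
vertex -2.794 -0.556 0.057
vertex -1.611 0.389 -0.429
vertex -3.178 -0.651 -1.066
endloop
endfacet
facet normal -0.745 -0.594 0.305
outer loop
vertex -1.909 -2.389 -1.351
vertex -2.794 -0.556 0.057
vertex -3.178 -0.651 -1.066
endloop
endfacet
facet normal -0.585 0.801 0.131
outer loop
vertex -3.178 -0.651 -1.066
vertex -1.611 0.389 -0.429
vertex -1.994 0.293 -1.551
endloop
endfacet
facet normal -0.322 -0.081 -0.943
outer loop
vertex -1.994 0.293 -1.551
vertex -1.909 -2.389 -1.351
vertex -3.178 -0.651 -1.066
endloop
endfacet
facet normal 0.323 0.081 0.943
outer loop
vertex -2.794 -0.556 0.057
vertex -0.342 -1.349 -0.714
vertex -1.611 0.389 -0.429
endloop
endfacet
facet normal -0.745 -0.594 0.305
outer loop
vertex -1.526 -2.293 -0.229
vertex -2.794 -0.556 0.057
vertex -1.909 -2.389 -1.351
endloop
endfacet
facet normal 0.322 0.080 0.943
outer loop
vertex -1.526 -2.293 -0.229
vertex -0.342 -1.349 -0.714
vertex -2.794 -0.556 0.057
endloop
endfacet
facet normal 0.745 0.594 -0.305
outer loop
vertex -1.611 0.389 -0.429
vertex -0.342 -1.349 -0.714
vertex -1.994 0.293 -1.551
endloop
endfacet
facet normal -0.323 -0.081 -0.943
outer loop
vertex -0.726 -1.444 -1.837
vertex -1.909 -2.389 -1.351
vertex -1.994 0.293 -1.551
endloop
endfacet
facet normal 0.745 0.594 -0.305
outer loop
vertex -1.994 0.293 -1.551
vertex -0.342 -1.349 -0.714
vertex -0.726 -1.444 -1.837
endloop
endfacet
facet normal 0.585 -0.800 -0.131
outer loop
vertex -0.726 -1.444 -1.837
vertex -1.526 -2.293 -0.229
vertex -1.909 -2.389 -1.351
endloop
endfacet
facet normal 0.584 -0.801 -0.132
outer loop
vertex -0.342 -1.349 -0.714
vertex -1.526 -2.293 -0.229
vertex -0.726 -1.444 -1.837
endloop
endfacet

endsolid


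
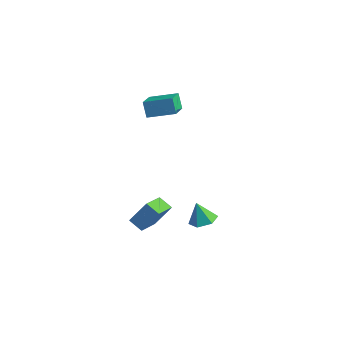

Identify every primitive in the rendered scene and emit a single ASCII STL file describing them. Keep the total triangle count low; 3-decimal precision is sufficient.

solid 
facet normal 0.364 -0.007 -0.932
outer loop
vertex 3.735 -2.9 -0.724
vertex 3.05 -2.673 -0.993
vertex 3.577 -2.149 -0.791
endloop
endfacet
facet normal 0.620 0.198 0.760
outer loop
vertex 3.735 -2.9 -0.724
vertex 3.577 -2.149 -0.791
vertex 2.61 -2.667 0.133
endloop
endfacet
facet normal 0.364 -0.007 -0.932
outer loop
vertex 3.577 -2.149 -0.791
vertex 3.05 -2.673 -0.993
vertex 2.892 -1.923 -1.06
endloop
endfacet
facet normal 0.065 0.840 0.539
outer loop
vertex 3.577 -2.149 -0.791
vertex 2.892 -1.923 -1.06
vertex 2.61 -2.667 0.133
endloop
endfacet
facet normal 0.365 -0.006 -0.931
outer loop
vertex 2.892 -1.923 -1.06
vertex 3.05 -2.673 -0.993
vertex 2.365 -2.447 -1.263
endloop
endfacet
facet normal -0.729 0.645 0.230
outer loop
vertex 2.892 -1.923 -1.06
vertex 2.365 -2.447 -1.263
vertex 2.61 -2.667 0.133
endloop
endfacet
facet normal 0.365 -0.006 -0.931
outer loop
vertex 2.365 -2.447 -1.263
vertex 3.05 -2.673 -0.993
vertex 2.524 -3.198 -1.196
endloop
endfacet
facet normal -0.971 -0.193 0.140
outer loop
vertex 2.365 -2.447 -1.263
vertex 2.524 -3.198 -1.196
vertex 2.61 -2.667 0.133
endloop
endfacet
facet normal 0.364 -0.005 -0.931
outer loop
vertex 2.524 -3.198 -1.196
vertex 3.05 -2.673 -0.993
vertex 3.209 -3.424 -0.927
endloop
endfacet
facet normal -0.417 -0.834 0.360
outer loop
vertex 2.524 -3.198 -1.196
vertex 3.209 -3.424 -0.927
vertex 2.61 -2.667 0.133
endloop
endfacet
facet normal 0.364 -0.005 -0.931
outer loop
vertex 3.209 -3.424 -0.927
vertex 3.05 -2.673 -0.993
vertex 3.735 -2.9 -0.724
endloop
endfacet
facet normal 0.378 -0.639 0.670
outer loop
vertex 3.209 -3.424 -0.927
vertex 3.735 -2.9 -0.724
vertex 2.61 -2.667 0.133
endloop
endfacet
facet normal -0.381 -0.499 -0.778
outer loop
vertex 0.389 -4.249 -2.15
vertex -0.408 -4.22 -1.778
vertex 0.058 -2.7 -2.982
endloop
endfacet
facet normal 0.906 -0.034 -0.423
outer loop
vertex 0.608 -1.98 -1.862
vertex 0.389 -4.249 -2.15
vertex 0.058 -2.7 -2.982
endloop
endfacet
facet normal -0.382 -0.499 -0.778
outer loop
vertex 0.058 -2.7 -2.982
vertex -0.408 -4.22 -1.778
vertex -0.739 -2.67 -2.61
endloop
endfacet
facet normal -0.185 0.865 -0.466
outer loop
vertex -0.739 -2.67 -2.61
vertex 0.608 -1.98 -1.862
vertex 0.058 -2.7 -2.982
endloop
endfacet
facet normal 0.186 -0.866 0.465
outer loop
vertex 0.389 -4.249 -2.15
vertex 0.142 -3.5 -0.658
vertex -0.408 -4.22 -1.778
endloop
endfacet
facet normal 0.905 -0.034 -0.423
outer loop
vertex 0.939 -3.53 -1.03
vertex 0.389 -4.249 -2.15
vertex 0.608 -1.98 -1.862
endloop
endfacet
facet normal 0.185 -0.866 0.465
outer loop
vertex 0.939 -3.53 -1.03
vertex 0.142 -3.5 -0.658
vertex 0.389 -4.249 -2.15
endloop
endfacet
facet normal -0.906 0.034 0.423
outer loop
vertex -0.408 -4.22 -1.778
vertex 0.142 -3.5 -0.658
vertex -0.739 -2.67 -2.61
endloop
endfacet
facet normal -0.185 0.866 -0.465
outer loop
vertex -0.189 -1.951 -1.49
vertex 0.608 -1.98 -1.862
vertex -0.739 -2.67 -2.61
endloop
endfacet
facet normal -0.905 0.034 0.423
outer loop
vertex -0.739 -2.67 -2.61
vertex 0.142 -3.5 -0.658
vertex -0.189 -1.951 -1.49
endloop
endfacet
facet normal 0.381 0.499 0.778
outer loop
vertex -0.189 -1.951 -1.49
vertex 0.939 -3.53 -1.03
vertex 0.608 -1.98 -1.862
endloop
endfacet
facet normal 0.382 0.499 0.778
outer loop
vertex 0.142 -3.5 -0.658
vertex 0.939 -3.53 -1.03
vertex -0.189 -1.951 -1.49
endloop
endfacet
facet normal -0.437 0.265 0.859
outer loop
vertex -4.431 2.314 1.195
vertex -3.066 3.102 1.647
vertex -4.941 3.568 0.549
endloop
endfacet
facet normal -0.832 -0.481 -0.276
outer loop
vertex -4.494 3.298 -0.327
vertex -4.431 2.314 1.195
vertex -4.941 3.568 0.549
endloop
endfacet
facet normal -0.438 0.264 0.859
outer loop
vertex -4.941 3.568 0.549
vertex -3.066 3.102 1.647
vertex -3.575 4.356 1.002
endloop
endfacet
facet normal -0.339 0.836 -0.431
outer loop
vertex -3.575 4.356 1.002
vertex -4.494 3.298 -0.327
vertex -4.941 3.568 0.549
endloop
endfacet
facet normal 0.340 -0.836 0.431
outer loop
vertex -4.431 2.314 1.195
vertex -2.619 2.832 0.771
vertex -3.066 3.102 1.647
endloop
endfacet
facet normal -0.833 -0.480 -0.276
outer loop
vertex -3.985 2.044 0.318
vertex -4.431 2.314 1.195
vertex -4.494 3.298 -0.327
endloop
endfacet
facet normal 0.340 -0.836 0.430
outer loop
vertex -3.985 2.044 0.318
vertex -2.619 2.832 0.771
vertex -4.431 2.314 1.195
endloop
endfacet
facet normal 0.832 0.480 0.277
outer loop
vertex -3.066 3.102 1.647
vertex -2.619 2.832 0.771
vertex -3.575 4.356 1.002
endloop
endfacet
facet normal -0.340 0.836 -0.430
outer loop
vertex -3.129 4.086 0.125
vertex -4.494 3.298 -0.327
vertex -3.575 4.356 1.002
endloop
endfacet
facet normal 0.833 0.481 0.275
outer loop
vertex -3.575 4.356 1.002
vertex -2.619 2.832 0.771
vertex -3.129 4.086 0.125
endloop
endfacet
facet normal 0.437 -0.265 -0.859
outer loop
vertex -3.129 4.086 0.125
vertex -3.985 2.044 0.318
vertex -4.494 3.298 -0.327
endloop
endfacet
facet normal 0.438 -0.265 -0.859
outer loop
vertex -2.619 2.832 0.771
vertex -3.985 2.044 0.318
vertex -3.129 4.086 0.125
endloop
endfacet

endsolid


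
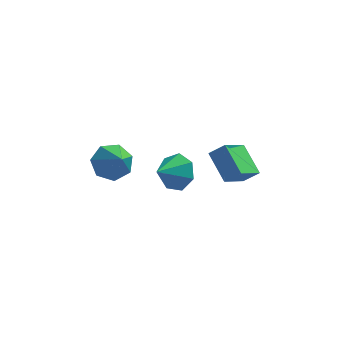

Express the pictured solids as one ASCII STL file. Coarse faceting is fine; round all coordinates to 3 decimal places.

solid 
facet normal -0.288 0.641 -0.712
outer loop
vertex -3.164 -1.437 2.417
vertex -4.104 -1.924 2.359
vertex -3.818 -1.111 2.975
endloop
endfacet
facet normal 0.703 0.356 0.616
outer loop
vertex -3.164 -1.437 2.417
vertex -3.818 -1.111 2.975
vertex -3.496 -3.276 3.861
endloop
endfacet
facet normal -0.288 0.641 -0.712
outer loop
vertex -3.818 -1.111 2.975
vertex -4.104 -1.924 2.359
vertex -4.687 -1.397 3.069
endloop
endfacet
facet normal -0.023 0.376 0.926
outer loop
vertex -3.818 -1.111 2.975
vertex -4.687 -1.397 3.069
vertex -3.496 -3.276 3.861
endloop
endfacet
facet normal -0.288 0.641 -0.712
outer loop
vertex -4.687 -1.397 3.069
vertex -4.104 -1.924 2.359
vertex -5.117 -2.08 2.628
endloop
endfacet
facet normal -0.643 -0.087 0.761
outer loop
vertex -4.687 -1.397 3.069
vertex -5.117 -2.08 2.628
vertex -3.496 -3.276 3.861
endloop
endfacet
facet normal -0.288 0.641 -0.712
outer loop
vertex -5.117 -2.08 2.628
vertex -4.104 -1.924 2.359
vertex -4.784 -2.646 1.984
endloop
endfacet
facet normal -0.689 -0.683 0.244
outer loop
vertex -5.117 -2.08 2.628
vertex -4.784 -2.646 1.984
vertex -3.496 -3.276 3.861
endloop
endfacet
facet normal -0.288 0.641 -0.712
outer loop
vertex -4.784 -2.646 1.984
vertex -4.104 -1.924 2.359
vertex -3.938 -2.668 1.622
endloop
endfacet
facet normal -0.126 -0.963 -0.237
outer loop
vertex -4.784 -2.646 1.984
vertex -3.938 -2.668 1.622
vertex -3.496 -3.276 3.861
endloop
endfacet
facet normal -0.287 0.641 -0.712
outer loop
vertex -3.938 -2.668 1.622
vertex -4.104 -1.924 2.359
vertex -3.217 -2.131 1.815
endloop
endfacet
facet normal 0.620 -0.718 -0.317
outer loop
vertex -3.938 -2.668 1.622
vertex -3.217 -2.131 1.815
vertex -3.496 -3.276 3.861
endloop
endfacet
facet normal -0.288 0.640 -0.713
outer loop
vertex -3.217 -2.131 1.815
vertex -4.104 -1.924 2.359
vertex -3.164 -1.437 2.417
endloop
endfacet
facet normal 0.990 -0.130 0.062
outer loop
vertex -3.217 -2.131 1.815
vertex -3.164 -1.437 2.417
vertex -3.496 -3.276 3.861
endloop
endfacet
facet normal 0.582 0.600 -0.548
outer loop
vertex -0.143 -3.876 3.102
vertex -0.96 -3.217 2.956
vertex -0.237 -3.211 3.73
endloop
endfacet
facet normal 0.370 -0.610 0.701
outer loop
vertex -0.143 -3.876 3.102
vertex -0.237 -3.211 3.73
vertex -1.84 -4.123 3.784
endloop
endfacet
facet normal 0.582 0.601 -0.548
outer loop
vertex -0.237 -3.211 3.73
vertex -0.96 -3.217 2.956
vertex -0.875 -2.551 3.776
endloop
endfacet
facet normal 0.047 -0.024 0.999
outer loop
vertex -0.237 -3.211 3.73
vertex -0.875 -2.551 3.776
vertex -1.84 -4.123 3.784
endloop
endfacet
facet normal 0.582 0.601 -0.548
outer loop
vertex -0.875 -2.551 3.776
vertex -0.96 -3.217 2.956
vertex -1.578 -2.392 3.204
endloop
endfacet
facet normal -0.546 0.339 0.766
outer loop
vertex -0.875 -2.551 3.776
vertex -1.578 -2.392 3.204
vertex -1.84 -4.123 3.784
endloop
endfacet
facet normal 0.582 0.601 -0.548
outer loop
vertex -1.578 -2.392 3.204
vertex -0.96 -3.217 2.956
vertex -1.815 -2.854 2.445
endloop
endfacet
facet normal -0.963 0.205 0.176
outer loop
vertex -1.578 -2.392 3.204
vertex -1.815 -2.854 2.445
vertex -1.84 -4.123 3.784
endloop
endfacet
facet normal 0.582 0.600 -0.548
outer loop
vertex -1.815 -2.854 2.445
vertex -0.96 -3.217 2.956
vertex -1.409 -3.59 2.071
endloop
endfacet
facet normal -0.888 -0.325 -0.325
outer loop
vertex -1.815 -2.854 2.445
vertex -1.409 -3.59 2.071
vertex -1.84 -4.123 3.784
endloop
endfacet
facet normal 0.582 0.600 -0.548
outer loop
vertex -1.409 -3.59 2.071
vertex -0.96 -3.217 2.956
vertex -0.665 -4.045 2.363
endloop
endfacet
facet normal -0.380 -0.852 -0.361
outer loop
vertex -1.409 -3.59 2.071
vertex -0.665 -4.045 2.363
vertex -1.84 -4.123 3.784
endloop
endfacet
facet normal 0.582 0.600 -0.548
outer loop
vertex -0.665 -4.045 2.363
vertex -0.96 -3.217 2.956
vertex -0.143 -3.876 3.102
endloop
endfacet
facet normal 0.181 -0.979 0.096
outer loop
vertex -0.665 -4.045 2.363
vertex -0.143 -3.876 3.102
vertex -1.84 -4.123 3.784
endloop
endfacet
facet normal -0.446 0.742 0.500
outer loop
vertex 1.203 0.392 1.826
vertex 2.111 1.73 0.649
vertex 0.409 0.356 1.171
endloop
endfacet
facet normal -0.455 -0.669 0.588
outer loop
vertex 1.229 -1.01 0.251
vertex 1.203 0.392 1.826
vertex 0.409 0.356 1.171
endloop
endfacet
facet normal -0.446 0.742 0.500
outer loop
vertex 0.409 0.356 1.171
vertex 2.111 1.73 0.649
vertex 1.317 1.694 -0.005
endloop
endfacet
facet normal -0.771 -0.035 -0.635
outer loop
vertex 1.317 1.694 -0.005
vertex 1.229 -1.01 0.251
vertex 0.409 0.356 1.171
endloop
endfacet
facet normal 0.771 0.035 0.635
outer loop
vertex 1.203 0.392 1.826
vertex 2.931 0.364 -0.271
vertex 2.111 1.73 0.649
endloop
endfacet
facet normal -0.454 -0.669 0.588
outer loop
vertex 2.023 -0.974 0.905
vertex 1.203 0.392 1.826
vertex 1.229 -1.01 0.251
endloop
endfacet
facet normal 0.771 0.035 0.635
outer loop
vertex 2.023 -0.974 0.905
vertex 2.931 0.364 -0.271
vertex 1.203 0.392 1.826
endloop
endfacet
facet normal 0.454 0.669 -0.588
outer loop
vertex 2.111 1.73 0.649
vertex 2.931 0.364 -0.271
vertex 1.317 1.694 -0.005
endloop
endfacet
facet normal -0.772 -0.035 -0.635
outer loop
vertex 2.137 0.328 -0.926
vertex 1.229 -1.01 0.251
vertex 1.317 1.694 -0.005
endloop
endfacet
facet normal 0.455 0.669 -0.588
outer loop
vertex 1.317 1.694 -0.005
vertex 2.931 0.364 -0.271
vertex 2.137 0.328 -0.926
endloop
endfacet
facet normal 0.446 -0.742 -0.500
outer loop
vertex 2.137 0.328 -0.926
vertex 2.023 -0.974 0.905
vertex 1.229 -1.01 0.251
endloop
endfacet
facet normal 0.446 -0.742 -0.500
outer loop
vertex 2.931 0.364 -0.271
vertex 2.023 -0.974 0.905
vertex 2.137 0.328 -0.926
endloop
endfacet

endsolid


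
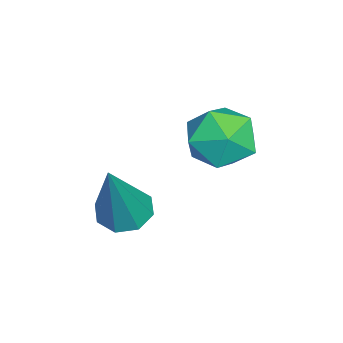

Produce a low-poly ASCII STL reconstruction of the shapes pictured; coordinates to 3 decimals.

solid 
facet normal 0.407 0.797 0.446
outer loop
vertex -0.292 4.221 -0.815
vertex -0.719 4.052 -0.123
vertex 0.038 3.728 -0.234
endloop
endfacet
facet normal 0.852 0.522 -0.041
outer loop
vertex -0.292 4.221 -0.815
vertex 0.038 3.728 -0.234
vertex 0.118 3.534 -1.037
endloop
endfacet
facet normal 0.520 0.528 -0.672
outer loop
vertex -0.292 4.221 -0.815
vertex 0.118 3.534 -1.037
vertex -0.588 3.739 -1.423
endloop
endfacet
facet normal -0.130 0.807 -0.576
outer loop
vertex -0.292 4.221 -0.815
vertex -0.588 3.739 -1.423
vertex -1.106 4.059 -0.858
endloop
endfacet
facet normal -0.200 0.973 0.114
outer loop
vertex -0.292 4.221 -0.815
vertex -1.106 4.059 -0.858
vertex -0.719 4.052 -0.123
endloop
endfacet
facet normal 0.978 -0.157 0.135
outer loop
vertex 0.118 3.534 -1.037
vertex 0.038 3.728 -0.234
vertex -0.054 2.941 -0.482
endloop
endfacet
facet normal 0.259 0.288 0.922
outer loop
vertex 0.038 3.728 -0.234
vertex -0.719 4.052 -0.123
vertex -0.572 3.261 0.083
endloop
endfacet
facet normal -0.724 0.572 0.387
outer loop
vertex -0.719 4.052 -0.123
vertex -1.106 4.059 -0.858
vertex -1.278 3.466 -0.303
endloop
endfacet
facet normal -0.611 0.302 -0.732
outer loop
vertex -1.106 4.059 -0.858
vertex -0.588 3.739 -1.423
vertex -1.198 3.272 -1.106
endloop
endfacet
facet normal 0.441 -0.149 -0.885
outer loop
vertex -0.588 3.739 -1.423
vertex 0.118 3.534 -1.037
vertex -0.441 2.948 -1.217
endloop
endfacet
facet normal 0.130 -0.807 0.576
outer loop
vertex -0.868 2.779 -0.525
vertex -0.054 2.941 -0.482
vertex -0.572 3.261 0.083
endloop
endfacet
facet normal -0.520 -0.528 0.672
outer loop
vertex -0.868 2.779 -0.525
vertex -0.572 3.261 0.083
vertex -1.278 3.466 -0.303
endloop
endfacet
facet normal -0.852 -0.522 0.041
outer loop
vertex -0.868 2.779 -0.525
vertex -1.278 3.466 -0.303
vertex -1.198 3.272 -1.106
endloop
endfacet
facet normal -0.407 -0.797 -0.446
outer loop
vertex -0.868 2.779 -0.525
vertex -1.198 3.272 -1.106
vertex -0.441 2.948 -1.217
endloop
endfacet
facet normal 0.200 -0.973 -0.114
outer loop
vertex -0.868 2.779 -0.525
vertex -0.441 2.948 -1.217
vertex -0.054 2.941 -0.482
endloop
endfacet
facet normal 0.611 -0.302 0.732
outer loop
vertex -0.572 3.261 0.083
vertex -0.054 2.941 -0.482
vertex 0.038 3.728 -0.234
endloop
endfacet
facet normal -0.441 0.149 0.885
outer loop
vertex -1.278 3.466 -0.303
vertex -0.572 3.261 0.083
vertex -0.719 4.052 -0.123
endloop
endfacet
facet normal -0.978 0.157 -0.135
outer loop
vertex -1.198 3.272 -1.106
vertex -1.278 3.466 -0.303
vertex -1.106 4.059 -0.858
endloop
endfacet
facet normal -0.259 -0.288 -0.922
outer loop
vertex -0.441 2.948 -1.217
vertex -1.198 3.272 -1.106
vertex -0.588 3.739 -1.423
endloop
endfacet
facet normal 0.724 -0.572 -0.387
outer loop
vertex -0.054 2.941 -0.482
vertex -0.441 2.948 -1.217
vertex 0.118 3.534 -1.037
endloop
endfacet
facet normal -0.433 0.058 -0.899
outer loop
vertex 1.406 1.441 -1.904
vertex 1.09 1.905 -1.722
vertex 1.616 1.834 -1.98
endloop
endfacet
facet normal 0.861 -0.488 -0.145
outer loop
vertex 1.406 1.441 -1.904
vertex 1.616 1.834 -1.98
vertex 1.93 1.795 0.022
endloop
endfacet
facet normal -0.434 0.057 -0.899
outer loop
vertex 1.616 1.834 -1.98
vertex 1.09 1.905 -1.722
vertex 1.517 2.268 -1.905
endloop
endfacet
facet normal 0.959 0.244 -0.146
outer loop
vertex 1.616 1.834 -1.98
vertex 1.517 2.268 -1.905
vertex 1.93 1.795 0.022
endloop
endfacet
facet normal -0.433 0.056 -0.899
outer loop
vertex 1.517 2.268 -1.905
vertex 1.09 1.905 -1.722
vertex 1.168 2.49 -1.723
endloop
endfacet
facet normal 0.565 0.821 0.081
outer loop
vertex 1.517 2.268 -1.905
vertex 1.168 2.49 -1.723
vertex 1.93 1.795 0.022
endloop
endfacet
facet normal -0.432 0.056 -0.900
outer loop
vertex 1.168 2.49 -1.723
vertex 1.09 1.905 -1.722
vertex 0.773 2.369 -1.541
endloop
endfacet
facet normal -0.093 0.910 0.403
outer loop
vertex 1.168 2.49 -1.723
vertex 0.773 2.369 -1.541
vertex 1.93 1.795 0.022
endloop
endfacet
facet normal -0.432 0.056 -0.900
outer loop
vertex 0.773 2.369 -1.541
vertex 1.09 1.905 -1.722
vertex 0.564 1.976 -1.465
endloop
endfacet
facet normal -0.627 0.456 0.632
outer loop
vertex 0.773 2.369 -1.541
vertex 0.564 1.976 -1.465
vertex 1.93 1.795 0.022
endloop
endfacet
facet normal -0.432 0.058 -0.900
outer loop
vertex 0.564 1.976 -1.465
vertex 1.09 1.905 -1.722
vertex 0.662 1.542 -1.54
endloop
endfacet
facet normal -0.725 -0.273 0.633
outer loop
vertex 0.564 1.976 -1.465
vertex 0.662 1.542 -1.54
vertex 1.93 1.795 0.022
endloop
endfacet
facet normal -0.432 0.058 -0.900
outer loop
vertex 0.662 1.542 -1.54
vertex 1.09 1.905 -1.722
vertex 1.011 1.32 -1.722
endloop
endfacet
facet normal -0.330 -0.852 0.406
outer loop
vertex 0.662 1.542 -1.54
vertex 1.011 1.32 -1.722
vertex 1.93 1.795 0.022
endloop
endfacet
facet normal -0.432 0.058 -0.900
outer loop
vertex 1.011 1.32 -1.722
vertex 1.09 1.905 -1.722
vertex 1.406 1.441 -1.904
endloop
endfacet
facet normal 0.327 -0.941 0.084
outer loop
vertex 1.011 1.32 -1.722
vertex 1.406 1.441 -1.904
vertex 1.93 1.795 0.022
endloop
endfacet

endsolid


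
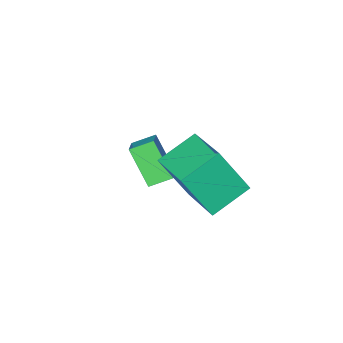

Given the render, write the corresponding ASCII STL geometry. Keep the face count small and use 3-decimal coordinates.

solid 
facet normal -0.821 0.428 0.378
outer loop
vertex 0.754 -4.405 -1.131
vertex 1.37 -3.709 -0.58
vertex 0.709 -3.264 -2.522
endloop
endfacet
facet normal -0.570 -0.644 -0.510
outer loop
vertex 1.53 -3.691 -2.9
vertex 0.754 -4.405 -1.131
vertex 0.709 -3.264 -2.522
endloop
endfacet
facet normal -0.821 0.427 0.378
outer loop
vertex 0.709 -3.264 -2.522
vertex 1.37 -3.709 -0.58
vertex 1.324 -2.568 -1.972
endloop
endfacet
facet normal -0.026 0.634 -0.773
outer loop
vertex 1.324 -2.568 -1.972
vertex 1.53 -3.691 -2.9
vertex 0.709 -3.264 -2.522
endloop
endfacet
facet normal 0.026 -0.634 0.773
outer loop
vertex 0.754 -4.405 -1.131
vertex 2.191 -4.136 -0.958
vertex 1.37 -3.709 -0.58
endloop
endfacet
facet normal -0.569 -0.645 -0.510
outer loop
vertex 1.576 -4.832 -1.508
vertex 0.754 -4.405 -1.131
vertex 1.53 -3.691 -2.9
endloop
endfacet
facet normal 0.026 -0.634 0.773
outer loop
vertex 1.576 -4.832 -1.508
vertex 2.191 -4.136 -0.958
vertex 0.754 -4.405 -1.131
endloop
endfacet
facet normal 0.570 0.645 0.510
outer loop
vertex 1.37 -3.709 -0.58
vertex 2.191 -4.136 -0.958
vertex 1.324 -2.568 -1.972
endloop
endfacet
facet normal -0.025 0.634 -0.773
outer loop
vertex 2.146 -2.995 -2.349
vertex 1.53 -3.691 -2.9
vertex 1.324 -2.568 -1.972
endloop
endfacet
facet normal 0.569 0.645 0.510
outer loop
vertex 1.324 -2.568 -1.972
vertex 2.191 -4.136 -0.958
vertex 2.146 -2.995 -2.349
endloop
endfacet
facet normal 0.821 -0.428 -0.378
outer loop
vertex 2.146 -2.995 -2.349
vertex 1.576 -4.832 -1.508
vertex 1.53 -3.691 -2.9
endloop
endfacet
facet normal 0.821 -0.428 -0.377
outer loop
vertex 2.191 -4.136 -0.958
vertex 1.576 -4.832 -1.508
vertex 2.146 -2.995 -2.349
endloop
endfacet
facet normal -0.359 0.367 -0.858
outer loop
vertex 0.787 1.194 0.267
vertex 2.364 1.089 -0.437
vertex 0.374 -0.709 -0.375
endloop
endfacet
facet normal -0.912 0.061 0.407
outer loop
vertex 1.156 -1.509 1.497
vertex 0.787 1.194 0.267
vertex 0.374 -0.709 -0.375
endloop
endfacet
facet normal -0.358 0.367 -0.859
outer loop
vertex 0.374 -0.709 -0.375
vertex 2.364 1.089 -0.437
vertex 1.952 -0.814 -1.078
endloop
endfacet
facet normal -0.201 -0.928 -0.313
outer loop
vertex 1.952 -0.814 -1.078
vertex 1.156 -1.509 1.497
vertex 0.374 -0.709 -0.375
endloop
endfacet
facet normal 0.201 0.928 0.313
outer loop
vertex 0.787 1.194 0.267
vertex 3.146 0.289 1.435
vertex 2.364 1.089 -0.437
endloop
endfacet
facet normal -0.912 0.060 0.406
outer loop
vertex 1.568 0.394 2.138
vertex 0.787 1.194 0.267
vertex 1.156 -1.509 1.497
endloop
endfacet
facet normal 0.201 0.928 0.313
outer loop
vertex 1.568 0.394 2.138
vertex 3.146 0.289 1.435
vertex 0.787 1.194 0.267
endloop
endfacet
facet normal 0.912 -0.060 -0.407
outer loop
vertex 2.364 1.089 -0.437
vertex 3.146 0.289 1.435
vertex 1.952 -0.814 -1.078
endloop
endfacet
facet normal -0.201 -0.928 -0.313
outer loop
vertex 2.733 -1.614 0.793
vertex 1.156 -1.509 1.497
vertex 1.952 -0.814 -1.078
endloop
endfacet
facet normal 0.912 -0.061 -0.406
outer loop
vertex 1.952 -0.814 -1.078
vertex 3.146 0.289 1.435
vertex 2.733 -1.614 0.793
endloop
endfacet
facet normal 0.359 -0.367 0.858
outer loop
vertex 2.733 -1.614 0.793
vertex 1.568 0.394 2.138
vertex 1.156 -1.509 1.497
endloop
endfacet
facet normal 0.358 -0.367 0.858
outer loop
vertex 3.146 0.289 1.435
vertex 1.568 0.394 2.138
vertex 2.733 -1.614 0.793
endloop
endfacet

endsolid


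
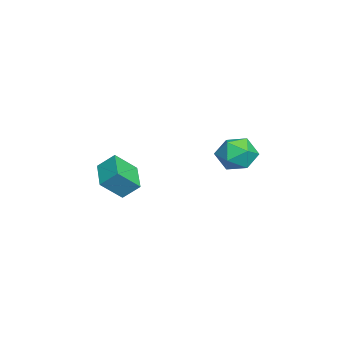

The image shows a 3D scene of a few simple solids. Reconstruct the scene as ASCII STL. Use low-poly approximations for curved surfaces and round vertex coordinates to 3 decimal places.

solid 
facet normal 0.125 0.822 0.556
outer loop
vertex -2.489 2.814 3.426
vertex -2.651 2.273 4.263
vertex -1.714 2.375 3.901
endloop
endfacet
facet normal 0.512 0.858 -0.043
outer loop
vertex -2.489 2.814 3.426
vertex -1.714 2.375 3.901
vertex -1.765 2.355 2.893
endloop
endfacet
facet normal 0.066 0.799 -0.598
outer loop
vertex -2.489 2.814 3.426
vertex -1.765 2.355 2.893
vertex -2.733 2.24 2.632
endloop
endfacet
facet normal -0.595 0.727 -0.342
outer loop
vertex -2.489 2.814 3.426
vertex -2.733 2.24 2.632
vertex -3.281 2.19 3.479
endloop
endfacet
facet normal -0.559 0.741 0.371
outer loop
vertex -2.489 2.814 3.426
vertex -3.281 2.19 3.479
vertex -2.651 2.273 4.263
endloop
endfacet
facet normal 0.953 0.297 -0.054
outer loop
vertex -1.765 2.355 2.893
vertex -1.714 2.375 3.901
vertex -1.479 1.53 3.401
endloop
endfacet
facet normal 0.327 0.240 0.914
outer loop
vertex -1.714 2.375 3.901
vertex -2.651 2.273 4.263
vertex -2.027 1.48 4.248
endloop
endfacet
facet normal -0.780 0.109 0.616
outer loop
vertex -2.651 2.273 4.263
vertex -3.281 2.19 3.479
vertex -2.995 1.365 3.987
endloop
endfacet
facet normal -0.839 0.085 -0.538
outer loop
vertex -3.281 2.19 3.479
vertex -2.733 2.24 2.632
vertex -3.046 1.345 2.979
endloop
endfacet
facet normal 0.233 0.201 -0.952
outer loop
vertex -2.733 2.24 2.632
vertex -1.765 2.355 2.893
vertex -2.109 1.447 2.617
endloop
endfacet
facet normal 0.595 -0.727 0.342
outer loop
vertex -2.271 0.906 3.454
vertex -1.479 1.53 3.401
vertex -2.027 1.48 4.248
endloop
endfacet
facet normal -0.066 -0.799 0.598
outer loop
vertex -2.271 0.906 3.454
vertex -2.027 1.48 4.248
vertex -2.995 1.365 3.987
endloop
endfacet
facet normal -0.512 -0.858 0.043
outer loop
vertex -2.271 0.906 3.454
vertex -2.995 1.365 3.987
vertex -3.046 1.345 2.979
endloop
endfacet
facet normal -0.125 -0.822 -0.556
outer loop
vertex -2.271 0.906 3.454
vertex -3.046 1.345 2.979
vertex -2.109 1.447 2.617
endloop
endfacet
facet normal 0.559 -0.741 -0.371
outer loop
vertex -2.271 0.906 3.454
vertex -2.109 1.447 2.617
vertex -1.479 1.53 3.401
endloop
endfacet
facet normal 0.839 -0.085 0.538
outer loop
vertex -2.027 1.48 4.248
vertex -1.479 1.53 3.401
vertex -1.714 2.375 3.901
endloop
endfacet
facet normal -0.233 -0.201 0.952
outer loop
vertex -2.995 1.365 3.987
vertex -2.027 1.48 4.248
vertex -2.651 2.273 4.263
endloop
endfacet
facet normal -0.953 -0.297 0.054
outer loop
vertex -3.046 1.345 2.979
vertex -2.995 1.365 3.987
vertex -3.281 2.19 3.479
endloop
endfacet
facet normal -0.327 -0.240 -0.914
outer loop
vertex -2.109 1.447 2.617
vertex -3.046 1.345 2.979
vertex -2.733 2.24 2.632
endloop
endfacet
facet normal 0.780 -0.109 -0.616
outer loop
vertex -1.479 1.53 3.401
vertex -2.109 1.447 2.617
vertex -1.765 2.355 2.893
endloop
endfacet
facet normal -0.935 -0.207 0.290
outer loop
vertex -4.334 -4.426 1.599
vertex -4.285 -3.629 2.326
vertex -4.839 -3.507 0.626
endloop
endfacet
facet normal -0.046 -0.738 -0.673
outer loop
vertex -3.315 -3.171 0.154
vertex -4.334 -4.426 1.599
vertex -4.839 -3.507 0.626
endloop
endfacet
facet normal -0.935 -0.206 0.290
outer loop
vertex -4.839 -3.507 0.626
vertex -4.285 -3.629 2.326
vertex -4.789 -2.71 1.353
endloop
endfacet
facet normal -0.352 0.643 -0.680
outer loop
vertex -4.789 -2.71 1.353
vertex -3.315 -3.171 0.154
vertex -4.839 -3.507 0.626
endloop
endfacet
facet normal 0.352 -0.642 0.681
outer loop
vertex -4.334 -4.426 1.599
vertex -2.761 -3.293 1.854
vertex -4.285 -3.629 2.326
endloop
endfacet
facet normal -0.046 -0.738 -0.673
outer loop
vertex -2.811 -4.09 1.127
vertex -4.334 -4.426 1.599
vertex -3.315 -3.171 0.154
endloop
endfacet
facet normal 0.353 -0.643 0.680
outer loop
vertex -2.811 -4.09 1.127
vertex -2.761 -3.293 1.854
vertex -4.334 -4.426 1.599
endloop
endfacet
facet normal 0.046 0.738 0.673
outer loop
vertex -4.285 -3.629 2.326
vertex -2.761 -3.293 1.854
vertex -4.789 -2.71 1.353
endloop
endfacet
facet normal -0.353 0.642 -0.680
outer loop
vertex -3.266 -2.374 0.881
vertex -3.315 -3.171 0.154
vertex -4.789 -2.71 1.353
endloop
endfacet
facet normal 0.046 0.738 0.673
outer loop
vertex -4.789 -2.71 1.353
vertex -2.761 -3.293 1.854
vertex -3.266 -2.374 0.881
endloop
endfacet
facet normal 0.935 0.206 -0.289
outer loop
vertex -3.266 -2.374 0.881
vertex -2.811 -4.09 1.127
vertex -3.315 -3.171 0.154
endloop
endfacet
facet normal 0.934 0.206 -0.290
outer loop
vertex -2.761 -3.293 1.854
vertex -2.811 -4.09 1.127
vertex -3.266 -2.374 0.881
endloop
endfacet

endsolid


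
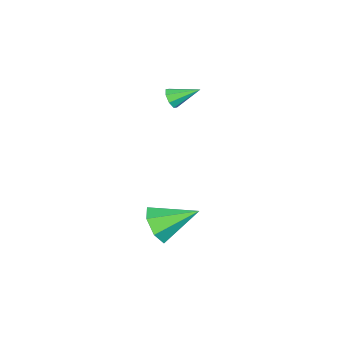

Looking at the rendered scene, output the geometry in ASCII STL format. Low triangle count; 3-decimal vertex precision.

solid 
facet normal 0.355 -0.803 -0.478
outer loop
vertex 3.83 -0.97 -2.761
vertex 3.249 -1.586 -2.157
vertex 3.001 -1.152 -3.07
endloop
endfacet
facet normal 0.017 0.841 -0.541
outer loop
vertex 3.83 -0.97 -2.761
vertex 3.001 -1.152 -3.07
vertex 2.511 0.086 -1.163
endloop
endfacet
facet normal 0.355 -0.803 -0.478
outer loop
vertex 3.001 -1.152 -3.07
vertex 3.249 -1.586 -2.157
vertex 2.359 -1.661 -2.691
endloop
endfacet
facet normal -0.699 0.504 -0.507
outer loop
vertex 3.001 -1.152 -3.07
vertex 2.359 -1.661 -2.691
vertex 2.511 0.086 -1.163
endloop
endfacet
facet normal 0.355 -0.803 -0.478
outer loop
vertex 2.359 -1.661 -2.691
vertex 3.249 -1.586 -2.157
vertex 2.388 -2.113 -1.91
endloop
endfacet
facet normal -0.998 0.036 0.058
outer loop
vertex 2.359 -1.661 -2.691
vertex 2.388 -2.113 -1.91
vertex 2.511 0.086 -1.163
endloop
endfacet
facet normal 0.355 -0.804 -0.478
outer loop
vertex 2.388 -2.113 -1.91
vertex 3.249 -1.586 -2.157
vertex 3.064 -2.168 -1.316
endloop
endfacet
facet normal -0.655 -0.210 0.726
outer loop
vertex 2.388 -2.113 -1.91
vertex 3.064 -2.168 -1.316
vertex 2.511 0.086 -1.163
endloop
endfacet
facet normal 0.355 -0.803 -0.478
outer loop
vertex 3.064 -2.168 -1.316
vertex 3.249 -1.586 -2.157
vertex 3.88 -1.784 -1.355
endloop
endfacet
facet normal 0.071 -0.050 0.996
outer loop
vertex 3.064 -2.168 -1.316
vertex 3.88 -1.784 -1.355
vertex 2.511 0.086 -1.163
endloop
endfacet
facet normal 0.355 -0.804 -0.478
outer loop
vertex 3.88 -1.784 -1.355
vertex 3.249 -1.586 -2.157
vertex 4.221 -1.251 -1.998
endloop
endfacet
facet normal 0.634 0.396 0.664
outer loop
vertex 3.88 -1.784 -1.355
vertex 4.221 -1.251 -1.998
vertex 2.511 0.086 -1.163
endloop
endfacet
facet normal 0.355 -0.803 -0.478
outer loop
vertex 4.221 -1.251 -1.998
vertex 3.249 -1.586 -2.157
vertex 3.83 -0.97 -2.761
endloop
endfacet
facet normal 0.610 0.792 -0.021
outer loop
vertex 4.221 -1.251 -1.998
vertex 3.83 -0.97 -2.761
vertex 2.511 0.086 -1.163
endloop
endfacet
facet normal 0.319 -0.829 -0.460
outer loop
vertex -2.258 -3.476 1.425
vertex -2.672 -3.798 1.718
vertex -2.655 -3.502 1.196
endloop
endfacet
facet normal 0.252 0.811 -0.529
outer loop
vertex -2.258 -3.476 1.425
vertex -2.655 -3.502 1.196
vertex -3.148 -2.562 2.402
endloop
endfacet
facet normal 0.319 -0.829 -0.460
outer loop
vertex -2.655 -3.502 1.196
vertex -2.672 -3.798 1.718
vertex -3.062 -3.701 1.272
endloop
endfacet
facet normal -0.426 0.621 -0.658
outer loop
vertex -2.655 -3.502 1.196
vertex -3.062 -3.701 1.272
vertex -3.148 -2.562 2.402
endloop
endfacet
facet normal 0.318 -0.830 -0.459
outer loop
vertex -3.062 -3.701 1.272
vertex -2.672 -3.798 1.718
vertex -3.241 -3.956 1.609
endloop
endfacet
facet normal -0.921 0.237 -0.309
outer loop
vertex -3.062 -3.701 1.272
vertex -3.241 -3.956 1.609
vertex -3.148 -2.562 2.402
endloop
endfacet
facet normal 0.318 -0.829 -0.460
outer loop
vertex -3.241 -3.956 1.609
vertex -2.672 -3.798 1.718
vertex -3.086 -4.119 2.01
endloop
endfacet
facet normal -0.941 -0.117 0.316
outer loop
vertex -3.241 -3.956 1.609
vertex -3.086 -4.119 2.01
vertex -3.148 -2.562 2.402
endloop
endfacet
facet normal 0.320 -0.829 -0.458
outer loop
vertex -3.086 -4.119 2.01
vertex -2.672 -3.798 1.718
vertex -2.689 -4.093 2.24
endloop
endfacet
facet normal -0.476 -0.232 0.848
outer loop
vertex -3.086 -4.119 2.01
vertex -2.689 -4.093 2.24
vertex -3.148 -2.562 2.402
endloop
endfacet
facet normal 0.319 -0.830 -0.458
outer loop
vertex -2.689 -4.093 2.24
vertex -2.672 -3.798 1.718
vertex -2.282 -3.894 2.163
endloop
endfacet
facet normal 0.205 -0.042 0.978
outer loop
vertex -2.689 -4.093 2.24
vertex -2.282 -3.894 2.163
vertex -3.148 -2.562 2.402
endloop
endfacet
facet normal 0.319 -0.829 -0.459
outer loop
vertex -2.282 -3.894 2.163
vertex -2.672 -3.798 1.718
vertex -2.104 -3.639 1.826
endloop
endfacet
facet normal 0.699 0.342 0.628
outer loop
vertex -2.282 -3.894 2.163
vertex -2.104 -3.639 1.826
vertex -3.148 -2.562 2.402
endloop
endfacet
facet normal 0.319 -0.829 -0.460
outer loop
vertex -2.104 -3.639 1.826
vertex -2.672 -3.798 1.718
vertex -2.258 -3.476 1.425
endloop
endfacet
facet normal 0.720 0.694 0.006
outer loop
vertex -2.104 -3.639 1.826
vertex -2.258 -3.476 1.425
vertex -3.148 -2.562 2.402
endloop
endfacet

endsolid


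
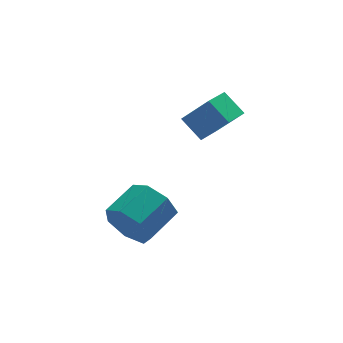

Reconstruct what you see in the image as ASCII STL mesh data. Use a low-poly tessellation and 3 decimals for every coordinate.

solid 
facet normal -0.744 -0.635 0.208
outer loop
vertex 4.012 0.589 1.939
vertex 3.529 1.402 2.694
vertex 3.165 1.192 0.749
endloop
endfacet
facet normal 0.399 -0.672 -0.624
outer loop
vertex 4.111 1.998 0.486
vertex 4.012 0.589 1.939
vertex 3.165 1.192 0.749
endloop
endfacet
facet normal -0.745 -0.634 0.208
outer loop
vertex 3.165 1.192 0.749
vertex 3.529 1.402 2.694
vertex 2.683 2.005 1.504
endloop
endfacet
facet normal -0.535 0.382 -0.753
outer loop
vertex 2.683 2.005 1.504
vertex 4.111 1.998 0.486
vertex 3.165 1.192 0.749
endloop
endfacet
facet normal 0.535 -0.382 0.754
outer loop
vertex 4.012 0.589 1.939
vertex 4.475 2.208 2.431
vertex 3.529 1.402 2.694
endloop
endfacet
facet normal 0.399 -0.672 -0.624
outer loop
vertex 4.957 1.395 1.676
vertex 4.012 0.589 1.939
vertex 4.111 1.998 0.486
endloop
endfacet
facet normal 0.535 -0.382 0.753
outer loop
vertex 4.957 1.395 1.676
vertex 4.475 2.208 2.431
vertex 4.012 0.589 1.939
endloop
endfacet
facet normal -0.399 0.672 0.624
outer loop
vertex 3.529 1.402 2.694
vertex 4.475 2.208 2.431
vertex 2.683 2.005 1.504
endloop
endfacet
facet normal -0.535 0.382 -0.753
outer loop
vertex 3.628 2.811 1.241
vertex 4.111 1.998 0.486
vertex 2.683 2.005 1.504
endloop
endfacet
facet normal -0.399 0.672 0.624
outer loop
vertex 2.683 2.005 1.504
vertex 4.475 2.208 2.431
vertex 3.628 2.811 1.241
endloop
endfacet
facet normal 0.744 0.635 -0.207
outer loop
vertex 3.628 2.811 1.241
vertex 4.957 1.395 1.676
vertex 4.111 1.998 0.486
endloop
endfacet
facet normal 0.744 0.635 -0.208
outer loop
vertex 4.475 2.208 2.431
vertex 4.957 1.395 1.676
vertex 3.628 2.811 1.241
endloop
endfacet
facet normal -0.818 -0.492 -0.299
outer loop
vertex 0.434 -0.134 -3.452
vertex -0.081 0.177 -2.555
vertex -0.033 0.677 -3.511
endloop
endfacet
facet normal 0.289 0.097 -0.952
outer loop
vertex 0.434 -0.134 -3.452
vertex -0.033 0.677 -3.511
vertex 1.775 0.673 -2.963
endloop
endfacet
facet normal 0.289 0.098 -0.952
outer loop
vertex 1.775 0.673 -2.963
vertex -0.033 0.677 -3.511
vertex 1.309 1.484 -3.021
endloop
endfacet
facet normal 0.818 0.491 0.299
outer loop
vertex 1.775 0.673 -2.963
vertex 1.309 1.484 -3.021
vertex 1.261 0.983 -2.065
endloop
endfacet
facet normal -0.818 -0.492 -0.298
outer loop
vertex -0.033 0.677 -3.511
vertex -0.081 0.177 -2.555
vertex -0.535 1.111 -2.849
endloop
endfacet
facet normal -0.209 0.738 -0.642
outer loop
vertex -0.033 0.677 -3.511
vertex -0.535 1.111 -2.849
vertex 1.309 1.484 -3.021
endloop
endfacet
facet normal -0.209 0.737 -0.642
outer loop
vertex 1.309 1.484 -3.021
vertex -0.535 1.111 -2.849
vertex 0.806 1.918 -2.359
endloop
endfacet
facet normal 0.818 0.492 0.299
outer loop
vertex 1.309 1.484 -3.021
vertex 0.806 1.918 -2.359
vertex 1.261 0.983 -2.065
endloop
endfacet
facet normal -0.818 -0.492 -0.298
outer loop
vertex -0.535 1.111 -2.849
vertex -0.081 0.177 -2.555
vertex -0.695 0.842 -1.966
endloop
endfacet
facet normal -0.550 0.822 0.151
outer loop
vertex -0.535 1.111 -2.849
vertex -0.695 0.842 -1.966
vertex 0.806 1.918 -2.359
endloop
endfacet
facet normal -0.549 0.822 0.152
outer loop
vertex 0.806 1.918 -2.359
vertex -0.695 0.842 -1.966
vertex 0.646 1.648 -1.476
endloop
endfacet
facet normal 0.818 0.492 0.299
outer loop
vertex 0.806 1.918 -2.359
vertex 0.646 1.648 -1.476
vertex 1.261 0.983 -2.065
endloop
endfacet
facet normal -0.818 -0.491 -0.299
outer loop
vertex -0.695 0.842 -1.966
vertex -0.081 0.177 -2.555
vertex -0.393 0.071 -1.526
endloop
endfacet
facet normal -0.476 0.288 0.831
outer loop
vertex -0.695 0.842 -1.966
vertex -0.393 0.071 -1.526
vertex 0.646 1.648 -1.476
endloop
endfacet
facet normal -0.476 0.287 0.832
outer loop
vertex 0.646 1.648 -1.476
vertex -0.393 0.071 -1.526
vertex 0.949 0.878 -1.037
endloop
endfacet
facet normal 0.818 0.492 0.298
outer loop
vertex 0.646 1.648 -1.476
vertex 0.949 0.878 -1.037
vertex 1.261 0.983 -2.065
endloop
endfacet
facet normal -0.818 -0.492 -0.299
outer loop
vertex -0.393 0.071 -1.526
vertex -0.081 0.177 -2.555
vertex 0.145 -0.62 -1.861
endloop
endfacet
facet normal -0.044 -0.463 0.885
outer loop
vertex -0.393 0.071 -1.526
vertex 0.145 -0.62 -1.861
vertex 0.949 0.878 -1.037
endloop
endfacet
facet normal -0.045 -0.463 0.885
outer loop
vertex 0.949 0.878 -1.037
vertex 0.145 -0.62 -1.861
vertex 1.486 0.187 -1.371
endloop
endfacet
facet normal 0.818 0.492 0.299
outer loop
vertex 0.949 0.878 -1.037
vertex 1.486 0.187 -1.371
vertex 1.261 0.983 -2.065
endloop
endfacet
facet normal -0.818 -0.492 -0.299
outer loop
vertex 0.145 -0.62 -1.861
vertex -0.081 0.177 -2.555
vertex 0.513 -0.711 -2.718
endloop
endfacet
facet normal 0.421 -0.865 0.273
outer loop
vertex 0.145 -0.62 -1.861
vertex 0.513 -0.711 -2.718
vertex 1.486 0.187 -1.371
endloop
endfacet
facet normal 0.421 -0.865 0.272
outer loop
vertex 1.486 0.187 -1.371
vertex 0.513 -0.711 -2.718
vertex 1.854 0.096 -2.229
endloop
endfacet
facet normal 0.818 0.492 0.299
outer loop
vertex 1.486 0.187 -1.371
vertex 1.854 0.096 -2.229
vertex 1.261 0.983 -2.065
endloop
endfacet
facet normal -0.818 -0.492 -0.299
outer loop
vertex 0.513 -0.711 -2.718
vertex -0.081 0.177 -2.555
vertex 0.434 -0.134 -3.452
endloop
endfacet
facet normal 0.569 -0.616 -0.545
outer loop
vertex 0.513 -0.711 -2.718
vertex 0.434 -0.134 -3.452
vertex 1.854 0.096 -2.229
endloop
endfacet
facet normal 0.569 -0.616 -0.545
outer loop
vertex 1.854 0.096 -2.229
vertex 0.434 -0.134 -3.452
vertex 1.775 0.673 -2.963
endloop
endfacet
facet normal 0.818 0.492 0.298
outer loop
vertex 1.854 0.096 -2.229
vertex 1.775 0.673 -2.963
vertex 1.261 0.983 -2.065
endloop
endfacet

endsolid
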